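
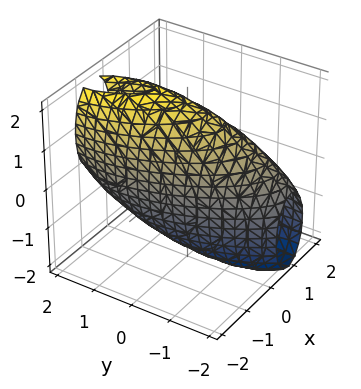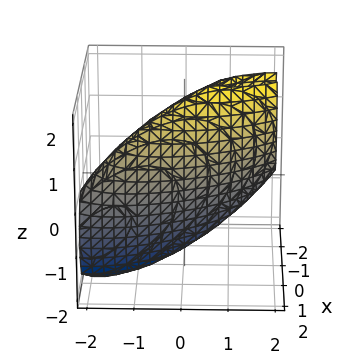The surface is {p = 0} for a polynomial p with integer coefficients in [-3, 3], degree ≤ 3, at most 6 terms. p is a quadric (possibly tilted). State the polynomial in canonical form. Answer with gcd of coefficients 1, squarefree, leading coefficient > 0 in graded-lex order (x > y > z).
deg p = 2. A generic line meets the surface in up to 2 points.
From the visible intercepts: among the integer gridlines, it crosses the x-axis at x ∈ {-1, 1}.
Together with the visible shape, these determine p as stated.

3*x^2 + 2*x*y + y^2 - y*z + z^2 - 3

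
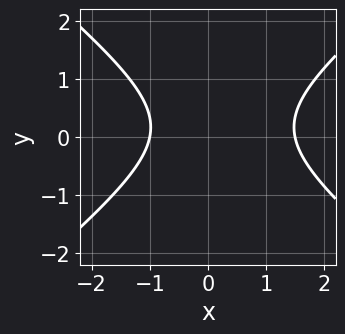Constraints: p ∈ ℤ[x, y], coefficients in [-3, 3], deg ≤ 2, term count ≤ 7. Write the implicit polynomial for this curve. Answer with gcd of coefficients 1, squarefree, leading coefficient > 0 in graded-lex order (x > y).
Degree: a generic line meets the curve in up to 2 points, so deg p = 2.
From the axis intercepts and sections: no y-intercept at any integer in the box; it meets the x-axis at x = -1 (among the integer gridlines).
Fitting integer coefficients to these (and the overall shape) gives p.

2*x^2 - 3*y^2 - x + y - 3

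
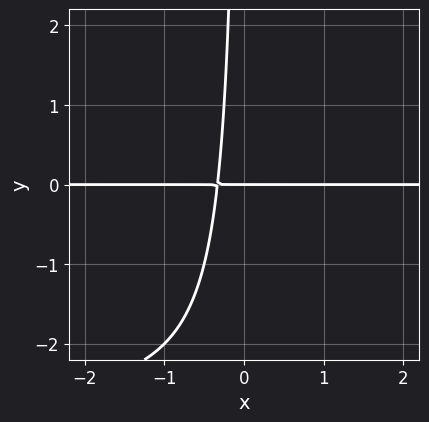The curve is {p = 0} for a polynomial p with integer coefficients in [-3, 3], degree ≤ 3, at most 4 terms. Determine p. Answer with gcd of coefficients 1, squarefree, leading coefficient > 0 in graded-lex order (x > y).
(a) The degree is 3 — the shape is more complex than any degree-2 curve.
(b) From the axis intercepts and sections: one y-axis crossing is at y = 0; every point of the x-axis in the box is on the curve.
(c) Matching integer coefficients to the picture gives p.

x*y^2 + 3*x*y + y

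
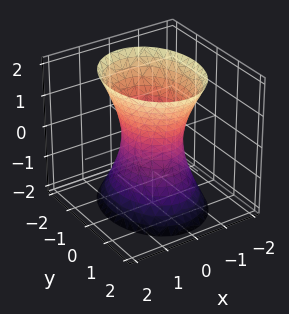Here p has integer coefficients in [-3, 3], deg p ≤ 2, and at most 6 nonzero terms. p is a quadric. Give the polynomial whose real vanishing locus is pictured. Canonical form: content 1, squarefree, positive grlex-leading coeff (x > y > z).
Degree: one connected sheet with a waist; a quadric, so deg p = 2.
Symmetries: mirror symmetry z ↦ −z ⇒ only even powers of z; it's symmetric under x → −x, forcing even powers of x; it's symmetric under y → −y, forcing even powers of y.
Observable constraints: no z-intercept at any integer in the box; the y-axis gridline crossings are at y ∈ {-1, 1}.
These observations pin down the coefficients.

3*x^2 + 2*y^2 - z^2 - 2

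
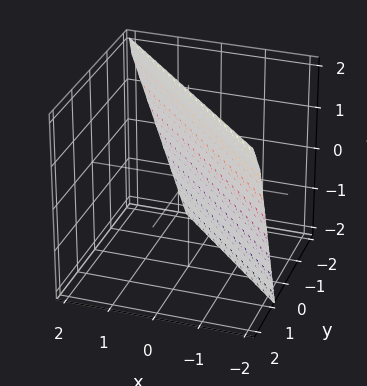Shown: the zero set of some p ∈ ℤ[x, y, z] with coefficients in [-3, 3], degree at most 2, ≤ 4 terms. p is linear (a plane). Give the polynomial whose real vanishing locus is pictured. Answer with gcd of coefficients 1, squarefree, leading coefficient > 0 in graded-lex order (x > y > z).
3*x + 3*y - z + 2

(a) The degree is 1 — the surface is flat (a plane).
(b) From the visible intercepts: it crosses the z-axis at the gridline z = 2.
(c) The integer polynomial consistent with all of this is the stated p.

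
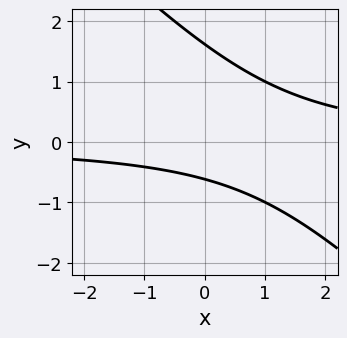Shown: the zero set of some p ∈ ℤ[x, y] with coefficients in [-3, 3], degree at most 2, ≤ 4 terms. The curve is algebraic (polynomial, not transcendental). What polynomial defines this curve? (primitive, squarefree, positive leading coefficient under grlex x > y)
(a) The degree is 2 — a generic line meets the curve in up to 2 points.
(b) From the axis intercepts and sections: it misses every integer gridline on the x-axis.
(c) The integer polynomial consistent with all of this is the stated p.

x*y + y^2 - y - 1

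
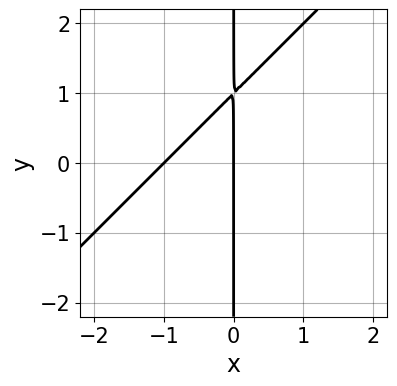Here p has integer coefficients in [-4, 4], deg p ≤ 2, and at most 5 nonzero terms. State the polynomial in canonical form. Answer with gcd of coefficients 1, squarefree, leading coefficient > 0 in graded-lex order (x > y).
(a) The degree is 2 — a generic line meets the curve in up to 2 points.
(b) From the visible intercepts: every point of the y-axis in the box is on the curve; the x-axis gridline crossings are at x ∈ {-1, 0}.
(c) Assembling these constraints gives the stated polynomial.

x^2 - x*y + x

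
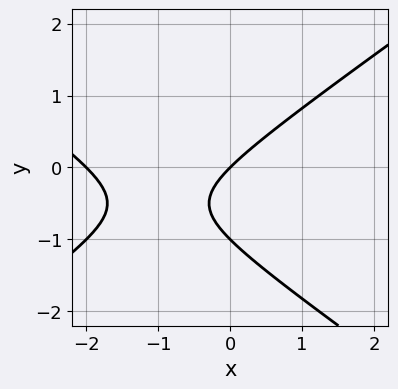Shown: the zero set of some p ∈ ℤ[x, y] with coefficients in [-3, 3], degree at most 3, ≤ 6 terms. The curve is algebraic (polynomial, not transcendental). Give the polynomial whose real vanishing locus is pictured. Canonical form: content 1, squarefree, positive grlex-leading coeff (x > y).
First, deg p = 2.
Then, checking where it meets the axes: among the integer gridlines, it crosses the y-axis at y ∈ {-1, 0}; the x-axis gridline crossings are at x ∈ {-2, 0}.
Finally, assembling these constraints gives the stated polynomial.

x^2 - 2*y^2 + 2*x - 2*y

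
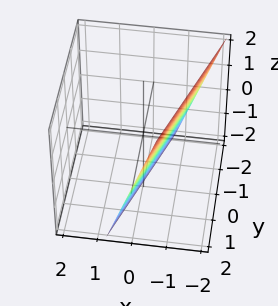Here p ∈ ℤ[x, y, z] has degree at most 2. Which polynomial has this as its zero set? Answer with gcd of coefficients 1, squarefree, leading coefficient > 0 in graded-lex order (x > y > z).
3*x - y + z + 2

First, deg p = 1.
Then, observable constraints: it crosses the z-axis at the gridline z = -2; it meets the y-axis at y = 2 (among the integer gridlines).
Finally, solving for integer coefficients yields p as stated.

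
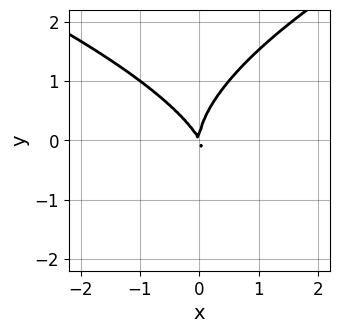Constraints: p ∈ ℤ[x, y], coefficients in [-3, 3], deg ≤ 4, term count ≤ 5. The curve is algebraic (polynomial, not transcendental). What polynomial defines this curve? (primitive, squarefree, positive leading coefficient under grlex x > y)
The degree is 3 — the shape is more complex than any degree-2 curve.
Against the integer gridlines: one x-axis crossing is at x = 0; one y-axis crossing is at y = 0.
Solving for integer coefficients yields p as stated.

y^3 - 2*x^2 - x*y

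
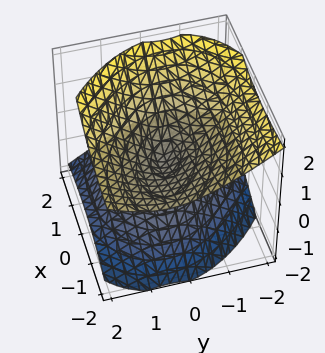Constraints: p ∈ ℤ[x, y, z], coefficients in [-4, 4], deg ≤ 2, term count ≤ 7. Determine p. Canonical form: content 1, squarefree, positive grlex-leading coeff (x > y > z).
First, there are 2 components. Treating them together as one polynomial.
Then, deg p = 2. No degree-1 surface has this shape.
Then, against the integer gridlines: it crosses the z-axis at the gridline z = 0; it crosses the x-axis at the gridline x = 0; it meets the y-axis at y = 0 (among the integer gridlines).
Finally, putting this together gives p.

x^2 + x*y + 2*x*z + 2*y^2 - 3*z^2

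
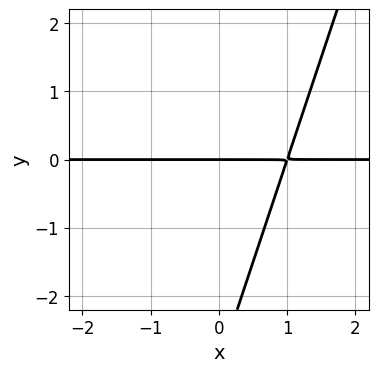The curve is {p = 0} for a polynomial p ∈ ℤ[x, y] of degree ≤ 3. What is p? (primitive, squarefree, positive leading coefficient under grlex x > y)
3*x*y - y^2 - 3*y

(a) deg p = 2.
(b) Observable constraints: it crosses the y-axis at the gridline y = 0; the visible x-axis segment lies entirely on the curve.
(c) Together with the visible shape, these determine p as stated.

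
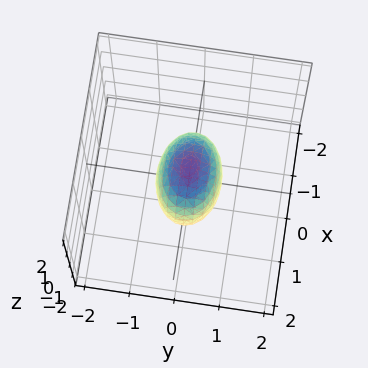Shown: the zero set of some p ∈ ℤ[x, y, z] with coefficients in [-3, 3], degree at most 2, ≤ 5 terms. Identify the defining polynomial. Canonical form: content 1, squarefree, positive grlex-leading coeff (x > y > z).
x^2 + 2*y^2 + z^2 - 1

(a) Degree: a closed, bounded, convex surface; a quadric, so deg p = 2.
(b) Symmetries: the z ↦ −z reflection is a symmetry, so z appears only in even powers; the x ↦ −x reflection is a symmetry, so x appears only in even powers; mirror symmetry y ↦ −y ⇒ only even powers of y.
(c) Reading off the gridlines: among the integer gridlines, it crosses the x-axis at x ∈ {-1, 1}; the z-axis gridline crossings are at z ∈ {-1, 1}.
(d) Matching integer coefficients to the picture gives p.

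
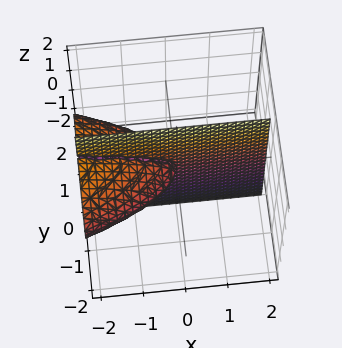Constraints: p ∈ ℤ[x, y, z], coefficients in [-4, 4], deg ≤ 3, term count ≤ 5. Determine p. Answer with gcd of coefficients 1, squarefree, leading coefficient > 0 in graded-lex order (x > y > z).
y^3 + 2*y*z^2 + x*y

First, I count 2 distinct pieces. Treating them together as one polynomial.
Next, degree: no degree-2 surface has this shape, so deg p = 3.
Then, from the visible intercepts: every point of the z-axis in the box is on the surface; every point of the x-axis in the box is on the surface.
Finally, matching integer coefficients to the picture gives p.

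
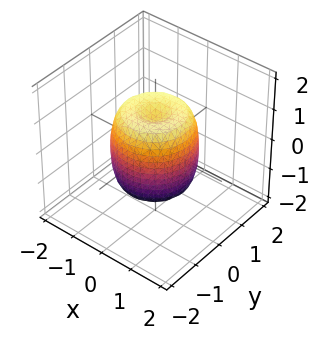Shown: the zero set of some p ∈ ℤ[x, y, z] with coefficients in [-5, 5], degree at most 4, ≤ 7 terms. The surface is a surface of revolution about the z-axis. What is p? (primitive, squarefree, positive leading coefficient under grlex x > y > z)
2*x^4 + 4*x^2*y^2 + 2*y^4 - 2*x^2 - 2*y^2 + z^2 - 1

1. deg p = 4.
2. Symmetry: the z-axis is an axis of rotation, so x and y enter only as x² + y².
3. Against the integer gridlines: a circular section at z = -1 has radius exactly 1; among the integer gridlines, it crosses the z-axis at z ∈ {-1, 1}.
4. Fitting integer coefficients to these (and the overall shape) gives p.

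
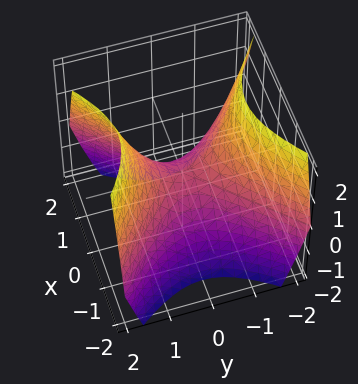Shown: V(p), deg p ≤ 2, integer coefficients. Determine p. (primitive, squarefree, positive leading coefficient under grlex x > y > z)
x^2 - y^2 + z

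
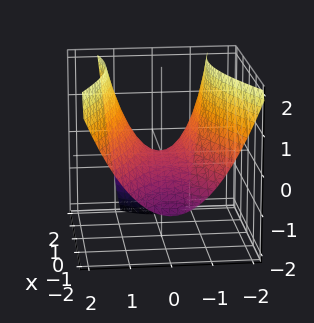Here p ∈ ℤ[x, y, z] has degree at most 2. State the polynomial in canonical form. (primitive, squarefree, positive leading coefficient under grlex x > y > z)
(a) The degree is 2 — no degree-1 surface has this shape.
(b) Reading off the gridlines: it crosses the y-axis at the gridline y = 0; it meets the z-axis at z = 0 (among the integer gridlines).
(c) Putting this together gives p.

x^2 - x*z - 3*y^2 + 3*z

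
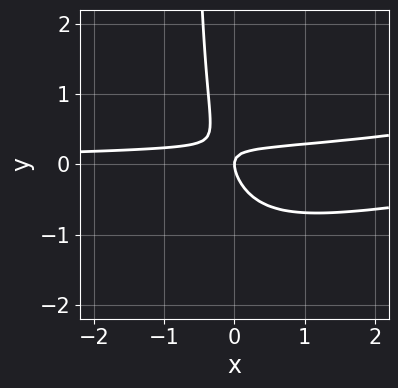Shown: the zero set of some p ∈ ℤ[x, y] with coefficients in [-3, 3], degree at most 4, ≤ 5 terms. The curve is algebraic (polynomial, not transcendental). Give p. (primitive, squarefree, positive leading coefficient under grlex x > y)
x^2*y - 3*x*y^2 - 3*x*y - 2*y^2 + x

(a) The degree is 3 — a generic line meets the curve in up to 3 points.
(b) Observable constraints: it meets the x-axis at x = 0 (among the integer gridlines); one y-axis crossing is at y = 0.
(c) Putting this together gives p.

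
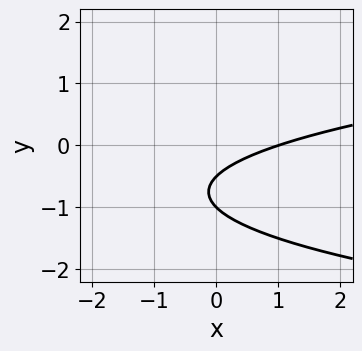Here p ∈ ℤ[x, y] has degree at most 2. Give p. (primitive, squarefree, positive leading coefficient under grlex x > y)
2*y^2 - x + 3*y + 1

(a) deg p = 2. No degree-1 curve has this shape.
(b) From the visible intercepts: it crosses the x-axis at the gridline x = 1; it meets the y-axis at y = -1 (among the integer gridlines).
(c) The integer polynomial consistent with all of this is the stated p.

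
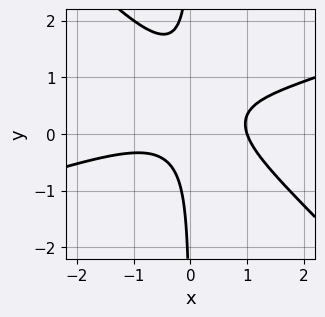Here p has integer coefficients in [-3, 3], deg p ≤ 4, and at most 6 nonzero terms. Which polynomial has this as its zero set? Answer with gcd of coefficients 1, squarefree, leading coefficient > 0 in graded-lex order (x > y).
x^3 - 2*x^2*y - 3*x*y^2 + 3*x*y - 1

(a) Degree: no degree-2 curve has this shape, so deg p = 3.
(b) Checking where it meets the axes: the curve avoids every integer y-axis point in the box; one x-axis crossing is at x = 1.
(c) Fitting integer coefficients to these (and the overall shape) gives p.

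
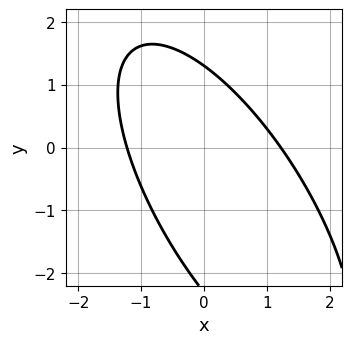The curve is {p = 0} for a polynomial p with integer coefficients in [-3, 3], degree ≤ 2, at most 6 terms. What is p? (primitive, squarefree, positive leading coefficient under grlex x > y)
2*x^2 + 2*x*y + y^2 + y - 3

1. Degree: a generic line meets the curve in up to 2 points, so deg p = 2.
2. Matching integer coefficients to the picture gives p.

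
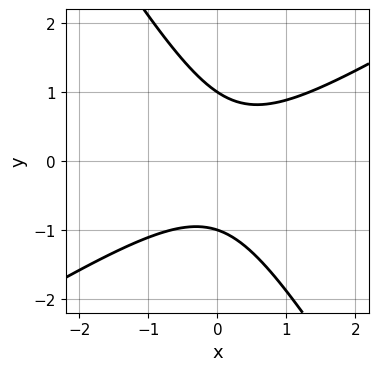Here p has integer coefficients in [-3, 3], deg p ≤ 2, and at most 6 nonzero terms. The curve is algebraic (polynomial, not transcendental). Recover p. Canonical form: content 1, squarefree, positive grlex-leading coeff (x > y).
3*x^2 - 3*x*y - 3*y^2 - x + 3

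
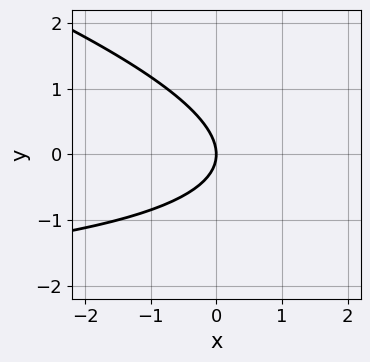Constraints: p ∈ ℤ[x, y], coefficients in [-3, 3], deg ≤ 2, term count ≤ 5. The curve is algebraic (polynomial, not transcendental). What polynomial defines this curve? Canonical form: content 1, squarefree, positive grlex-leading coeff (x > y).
Degree: a generic line meets the curve in up to 2 points, so deg p = 2.
From the visible intercepts: one y-axis crossing is at y = 0; it crosses the x-axis at the gridline x = 0.
These observations pin down the coefficients.

x*y + 3*y^2 + 3*x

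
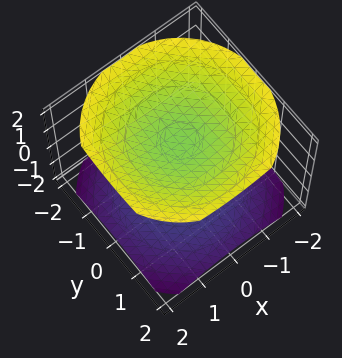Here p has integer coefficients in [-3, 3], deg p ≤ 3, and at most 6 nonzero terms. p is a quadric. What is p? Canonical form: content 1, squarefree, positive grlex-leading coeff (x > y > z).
First, I count 2 distinct pieces. Treating them together as one polynomial.
Then, deg p = 2. Two separate bowl-shaped sheets opening away from each other; a quadric.
Next, symmetries: the surface is invariant under rotation about z: p = q(x² + y², z); it's symmetric under z → −z, forcing even powers of z.
Next, checking where it meets the axes: the surface avoids every integer x-axis point in the box; no y-intercept at any integer in the box.
Finally, solving for integer coefficients yields p as stated.

x^2 + y^2 - 2*z^2 + 3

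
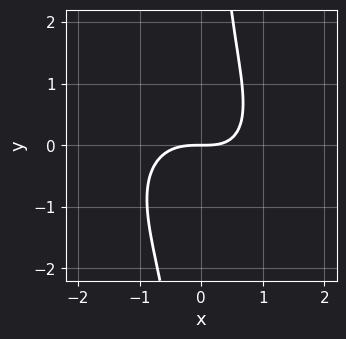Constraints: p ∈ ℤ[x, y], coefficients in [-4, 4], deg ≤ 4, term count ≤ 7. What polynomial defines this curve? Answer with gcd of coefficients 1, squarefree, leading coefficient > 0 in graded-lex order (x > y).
2*x^3 + x^2*y + 2*x*y^2 + x*y - 3*y

1. deg p = 3.
2. Against the integer gridlines: one y-axis crossing is at y = 0; it meets the x-axis at x = 0 (among the integer gridlines).
3. These observations pin down the coefficients.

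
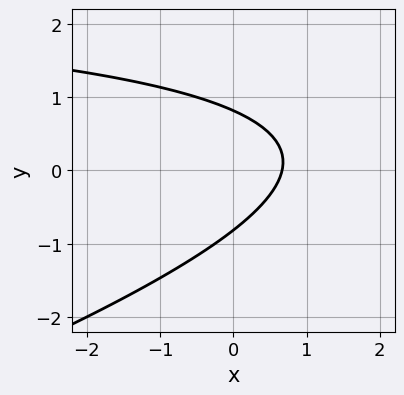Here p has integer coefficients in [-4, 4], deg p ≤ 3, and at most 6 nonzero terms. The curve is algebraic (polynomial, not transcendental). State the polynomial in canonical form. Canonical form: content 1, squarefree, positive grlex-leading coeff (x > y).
First, deg p = 2. A generic line meets the curve in up to 2 points.
Finally, putting this together gives p.

x*y - 3*y^2 - 3*x + 2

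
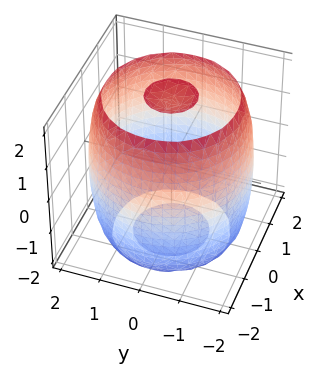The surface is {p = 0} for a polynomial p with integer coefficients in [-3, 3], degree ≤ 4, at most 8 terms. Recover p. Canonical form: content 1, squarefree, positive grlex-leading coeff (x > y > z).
(a) The picture has 3 separate pieces. Treating them together as one polynomial.
(b) Degree: the shape is more complex than any degree-3 surface, so deg p = 4.
(c) Symmetries: the surface is invariant under rotation about z: p = q(x² + y², z).
(d) From the visible intercepts: a circular section at z = 0 has radius between 1 and 2.
(e) Assembling these constraints gives the stated polynomial.

x^4 + 2*x^2*y^2 + y^4 - 3*x^2 - 3*y^2 + z^2 - 3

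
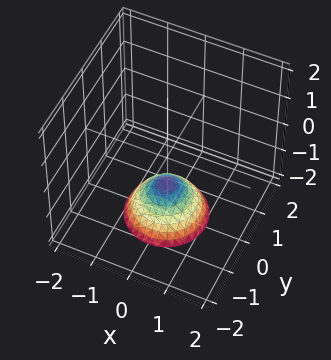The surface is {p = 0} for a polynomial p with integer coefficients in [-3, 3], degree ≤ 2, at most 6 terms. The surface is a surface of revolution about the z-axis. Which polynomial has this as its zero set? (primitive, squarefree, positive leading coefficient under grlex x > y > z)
x^2 + y^2 + z + 1

(a) deg p = 2. No degree-1 surface has this shape.
(b) Symmetries: rotational symmetry about the z-axis ⇒ p depends on x, y only through x² + y².
(c) Checking where it meets the axes: a circular section at z = -2 has radius exactly 1; it meets the z-axis at z = -1 (among the integer gridlines); it misses every integer gridline on the x-axis; the surface avoids every integer y-axis point in the box.
(d) Fitting integer coefficients to these (and the overall shape) gives p.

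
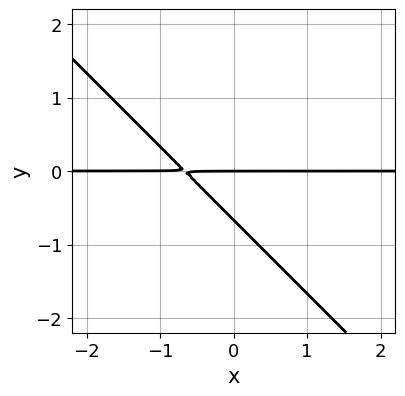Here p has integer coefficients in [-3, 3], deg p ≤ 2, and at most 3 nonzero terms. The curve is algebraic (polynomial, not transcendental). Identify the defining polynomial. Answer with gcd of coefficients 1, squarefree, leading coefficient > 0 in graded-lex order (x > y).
3*x*y + 3*y^2 + 2*y

First, deg p = 2. No degree-1 curve has this shape.
Then, against the integer gridlines: the visible x-axis segment lies entirely on the curve; it meets the y-axis at y = 0 (among the integer gridlines).
Finally, matching integer coefficients to the picture gives p.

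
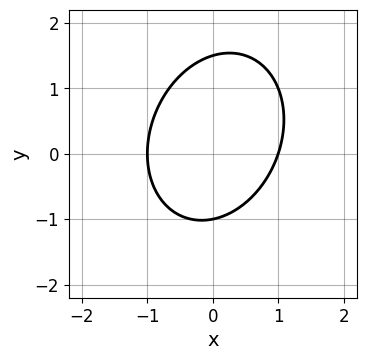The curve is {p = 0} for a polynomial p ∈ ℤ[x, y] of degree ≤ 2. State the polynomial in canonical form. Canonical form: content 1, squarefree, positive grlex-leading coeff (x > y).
3*x^2 - x*y + 2*y^2 - y - 3

(a) deg p = 2. A generic line meets the curve in up to 2 points.
(b) Reading off the gridlines: among the integer gridlines, it crosses the x-axis at x ∈ {-1, 1}; it meets the y-axis at y = -1 (among the integer gridlines).
(c) Solving for integer coefficients yields p as stated.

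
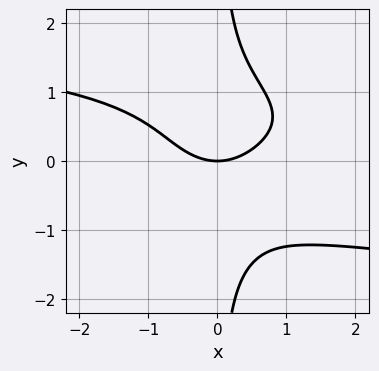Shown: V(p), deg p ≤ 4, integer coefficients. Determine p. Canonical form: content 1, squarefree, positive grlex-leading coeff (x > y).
3*x*y^3 + 2*x^2 - 3*y

(a) deg p = 4. No degree-3 curve has this shape.
(b) Against the integer gridlines: it crosses the x-axis at the gridline x = 0; it crosses the y-axis at the gridline y = 0.
(c) Assembling these constraints gives the stated polynomial.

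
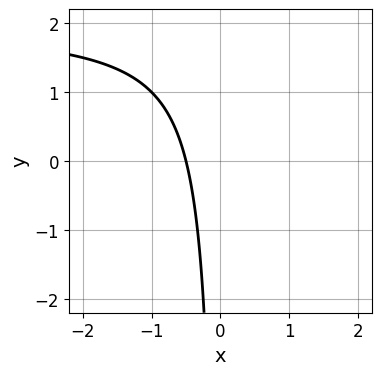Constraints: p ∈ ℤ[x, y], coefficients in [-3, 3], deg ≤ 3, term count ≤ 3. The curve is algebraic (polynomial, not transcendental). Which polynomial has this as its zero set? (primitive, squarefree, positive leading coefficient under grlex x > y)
x*y - 2*x - 1

deg p = 2. A generic line meets the curve in up to 2 points.
From the axis intercepts and sections: no y-intercept at any integer in the box.
These observations pin down the coefficients.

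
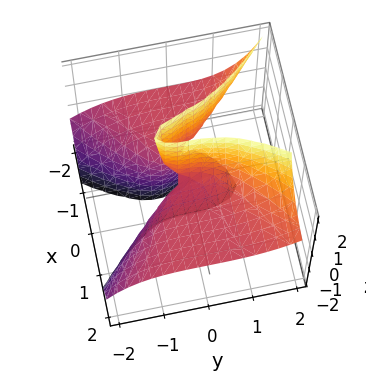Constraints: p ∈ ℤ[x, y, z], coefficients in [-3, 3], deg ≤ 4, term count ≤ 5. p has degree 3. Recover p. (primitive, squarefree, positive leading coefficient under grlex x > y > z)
(a) Degree: the shape is more complex than any degree-2 surface, so deg p = 3.
(b) Checking where it meets the axes: it meets the y-axis at y = 0 (among the integer gridlines); every point of the x-axis in the box is on the surface; the visible z-axis segment lies entirely on the surface.
(c) Solving for integer coefficients yields p as stated.

3*x^2*z + x*y*z - y^3 + 2*x*z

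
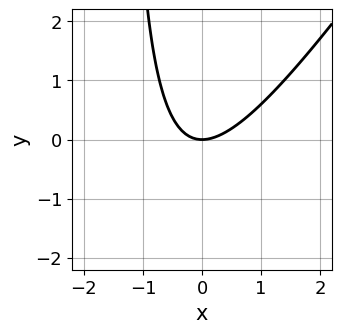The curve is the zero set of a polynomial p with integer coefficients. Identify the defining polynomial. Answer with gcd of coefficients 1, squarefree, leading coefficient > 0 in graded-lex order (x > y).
Degree: the shape is more complex than any degree-1 curve, so deg p = 2.
From the visible intercepts: it meets the y-axis at y = 0 (among the integer gridlines); it meets the x-axis at x = 0 (among the integer gridlines).
Together with the visible shape, these determine p as stated.

3*x^2 - 2*x*y - 3*y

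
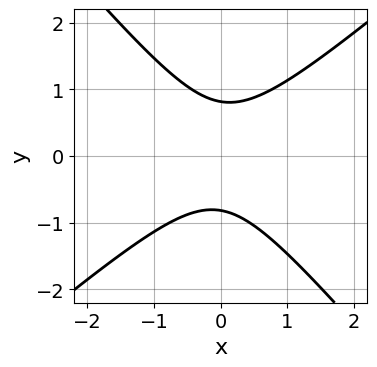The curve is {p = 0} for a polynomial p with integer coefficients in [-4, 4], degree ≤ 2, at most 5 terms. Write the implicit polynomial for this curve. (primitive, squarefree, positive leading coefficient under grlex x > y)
3*x^2 - x*y - 3*y^2 + 2

First, degree: the shape is more complex than any degree-1 curve, so deg p = 2.
Next, observable constraints: no x-intercept at any integer in the box.
Finally, fitting integer coefficients to these (and the overall shape) gives p.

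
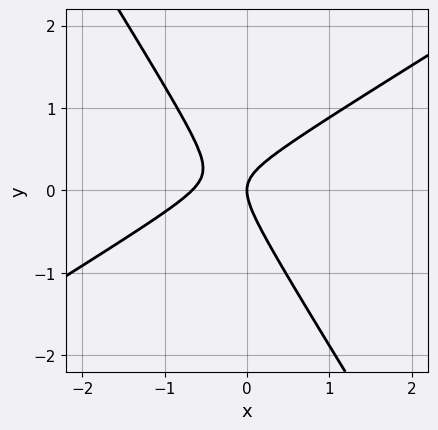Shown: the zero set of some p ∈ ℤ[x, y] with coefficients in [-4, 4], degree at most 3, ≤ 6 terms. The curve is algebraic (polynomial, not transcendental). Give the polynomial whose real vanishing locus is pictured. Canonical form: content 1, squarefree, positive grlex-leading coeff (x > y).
First, deg p = 2. The shape is more complex than any degree-1 curve.
Then, against the integer gridlines: it crosses the y-axis at the gridline y = 0; one x-axis crossing is at x = 0.
Finally, solving for integer coefficients yields p as stated.

3*x^2 - 3*x*y - 3*y^2 + 2*x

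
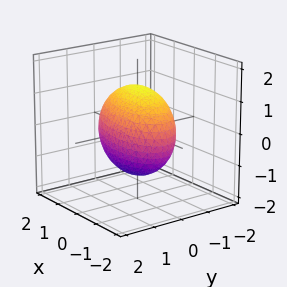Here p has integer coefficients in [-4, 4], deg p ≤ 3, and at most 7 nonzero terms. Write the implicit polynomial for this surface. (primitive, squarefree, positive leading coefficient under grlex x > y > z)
First, deg p = 2. The shape is more complex than any degree-1 surface.
Next, reading off the gridlines: among the integer gridlines, it crosses the y-axis at y ∈ {-1, 1}.
Finally, assembling these constraints gives the stated polynomial.

x^2 + x*y + 3*y^2 + y*z + 2*z^2 - 3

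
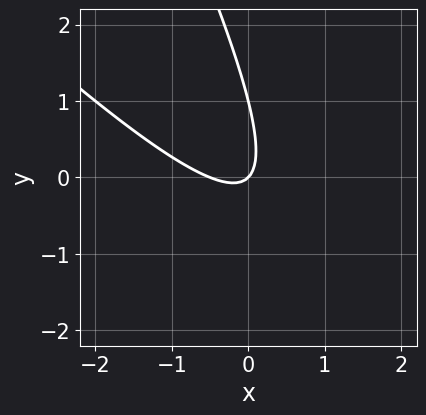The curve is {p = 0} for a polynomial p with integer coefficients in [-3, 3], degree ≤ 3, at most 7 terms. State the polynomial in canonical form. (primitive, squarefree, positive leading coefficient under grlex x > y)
2*x^2 + 3*x*y + y^2 + x - y

deg p = 2. No degree-1 curve has this shape.
Checking where it meets the axes: the y-axis gridline crossings are at y ∈ {0, 1}; it meets the x-axis at x = 0 (among the integer gridlines).
Solving for integer coefficients yields p as stated.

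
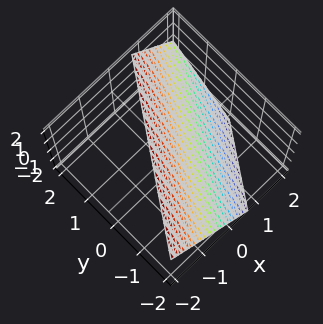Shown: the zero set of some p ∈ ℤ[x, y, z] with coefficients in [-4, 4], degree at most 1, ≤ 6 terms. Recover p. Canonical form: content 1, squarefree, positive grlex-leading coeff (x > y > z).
(a) Degree: the surface is flat (a plane), so deg p = 1.
(b) Observable constraints: it meets the y-axis at y = -1 (among the integer gridlines); it meets the z-axis at z = 1 (among the integer gridlines).
(c) Matching integer coefficients to the picture gives p.

3*x - 2*y + 2*z - 2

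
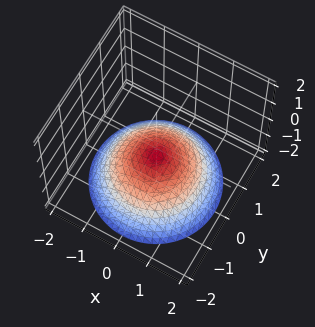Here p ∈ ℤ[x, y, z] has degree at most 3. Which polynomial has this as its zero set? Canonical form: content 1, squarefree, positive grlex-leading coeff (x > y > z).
deg p = 2. A generic line meets the surface in up to 2 points.
Symmetries: the z-axis is an axis of rotation, so x and y enter only as x² + y².
Reading off the gridlines: no y-intercept at any integer in the box; a circular section at z = -1 has radius exactly 1; the surface avoids every integer x-axis point in the box.
Solving for integer coefficients yields p as stated.

x^2 + y^2 + 2*z + 1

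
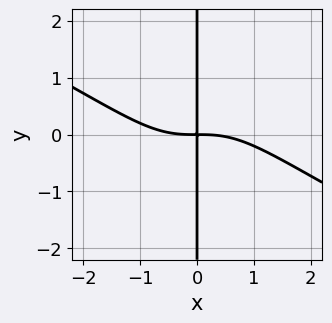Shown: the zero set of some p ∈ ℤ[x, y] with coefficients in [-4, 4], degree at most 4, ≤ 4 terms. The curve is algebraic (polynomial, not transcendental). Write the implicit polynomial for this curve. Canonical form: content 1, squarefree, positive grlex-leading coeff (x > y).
First, degree: the shape is more complex than any degree-3 curve, so deg p = 4.
Then, observable constraints: the visible y-axis segment lies entirely on the curve.
Finally, assembling these constraints gives the stated polynomial.

x^4 + 2*x^3*y + 3*x*y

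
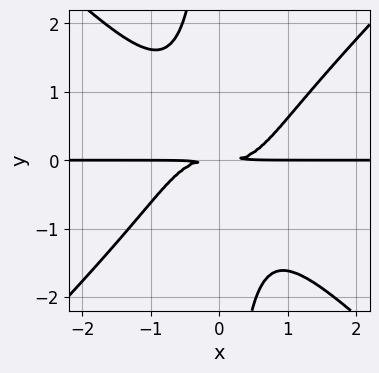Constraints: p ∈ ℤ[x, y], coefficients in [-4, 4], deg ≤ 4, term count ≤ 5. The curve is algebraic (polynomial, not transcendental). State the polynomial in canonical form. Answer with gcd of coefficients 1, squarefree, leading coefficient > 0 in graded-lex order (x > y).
x^3*y - x*y^3 - y^2

(a) The degree is 4 — the shape is more complex than any degree-3 curve.
(b) From the visible intercepts: the visible x-axis segment lies entirely on the curve.
(c) Together with the visible shape, these determine p as stated.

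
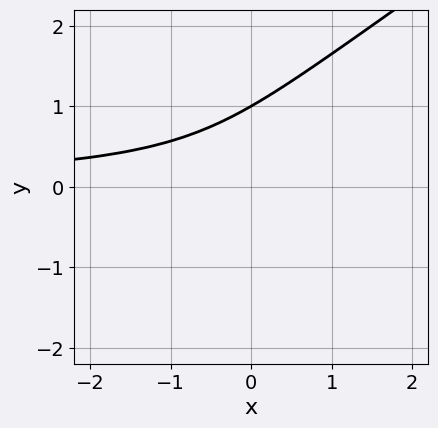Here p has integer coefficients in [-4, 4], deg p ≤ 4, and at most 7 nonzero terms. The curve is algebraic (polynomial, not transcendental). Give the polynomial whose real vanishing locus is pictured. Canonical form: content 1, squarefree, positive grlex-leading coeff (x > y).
2*x*y^2 - 3*y^3 + 2*x*y + y^2 + 2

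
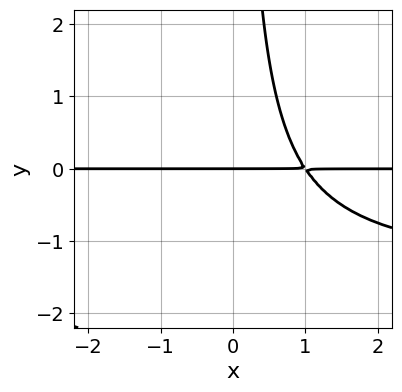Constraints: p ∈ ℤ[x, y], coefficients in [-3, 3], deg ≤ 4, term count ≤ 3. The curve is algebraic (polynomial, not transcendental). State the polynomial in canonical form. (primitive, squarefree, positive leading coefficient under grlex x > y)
2*x*y^2 + 3*x*y - 3*y

1. The degree is 3 — a generic line meets the curve in up to 3 points.
2. From the visible intercepts: the visible x-axis segment lies entirely on the curve; it crosses the y-axis at the gridline y = 0.
3. The integer polynomial consistent with all of this is the stated p.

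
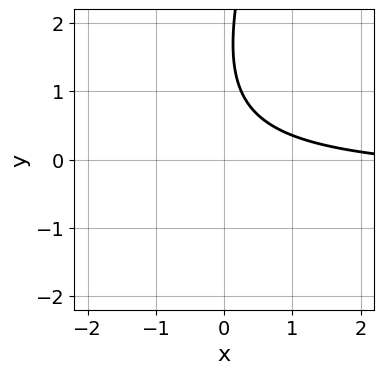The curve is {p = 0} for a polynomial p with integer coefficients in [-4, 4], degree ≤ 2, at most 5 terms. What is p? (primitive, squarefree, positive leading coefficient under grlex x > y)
3*x*y - y^2 + x + 3*y - 3

1. The degree is 2 — a generic line meets the curve in up to 2 points.
2. Reading off the gridlines: no x-intercept at any integer in the box; no y-intercept at any integer in the box.
3. These observations pin down the coefficients.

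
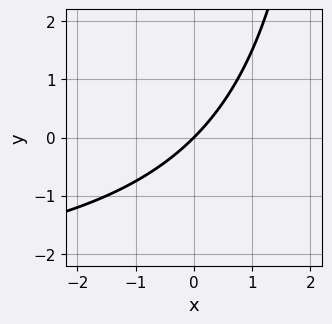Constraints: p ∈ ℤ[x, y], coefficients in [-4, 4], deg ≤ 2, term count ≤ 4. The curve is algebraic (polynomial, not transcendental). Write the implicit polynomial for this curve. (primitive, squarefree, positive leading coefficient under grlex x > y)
x*y + 3*x - 3*y

1. The degree is 2 — a generic line meets the curve in up to 2 points.
2. Checking where it meets the axes: it crosses the x-axis at the gridline x = 0; it crosses the y-axis at the gridline y = 0.
3. Assembling these constraints gives the stated polynomial.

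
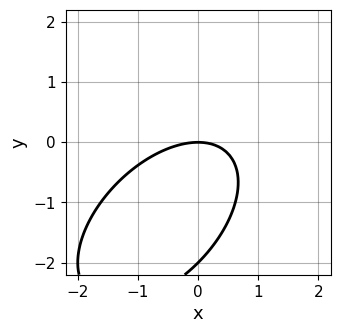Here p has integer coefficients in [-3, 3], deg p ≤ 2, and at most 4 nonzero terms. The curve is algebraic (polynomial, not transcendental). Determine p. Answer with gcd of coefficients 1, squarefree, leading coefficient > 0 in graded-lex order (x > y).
x^2 - x*y + y^2 + 2*y

Degree: the shape is more complex than any degree-1 curve, so deg p = 2.
From the visible intercepts: it meets the x-axis at x = 0 (among the integer gridlines); among the integer gridlines, it crosses the y-axis at y ∈ {-2, 0}.
These observations pin down the coefficients.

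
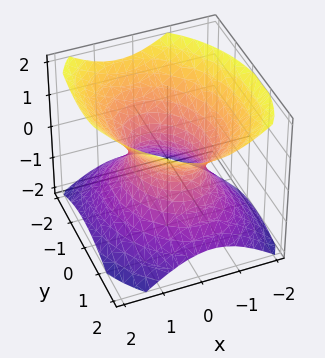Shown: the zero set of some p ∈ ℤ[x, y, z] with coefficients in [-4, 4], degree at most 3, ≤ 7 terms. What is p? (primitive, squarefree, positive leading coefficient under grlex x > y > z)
First, degree: a generic line meets the surface in up to 2 points, so deg p = 2.
Next, observable constraints: the y-axis gridline crossings are at y ∈ {-1, 1}; it misses every integer gridline on the z-axis.
Finally, fitting integer coefficients to these (and the overall shape) gives p.

3*x^2 + x*y + 2*y^2 - 3*z^2 - 2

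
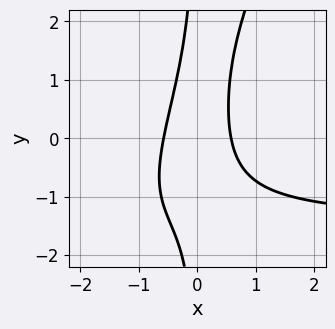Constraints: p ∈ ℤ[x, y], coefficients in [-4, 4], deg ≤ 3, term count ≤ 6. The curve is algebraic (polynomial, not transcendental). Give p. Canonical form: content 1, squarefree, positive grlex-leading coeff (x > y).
2*x^2*y - x*y^2 + 3*x^2 - 1

(a) deg p = 3.
(b) Against the integer gridlines: the curve avoids every integer y-axis point in the box.
(c) Fitting integer coefficients to these (and the overall shape) gives p.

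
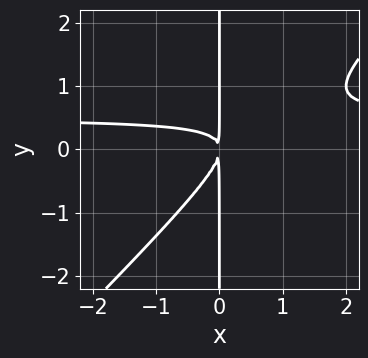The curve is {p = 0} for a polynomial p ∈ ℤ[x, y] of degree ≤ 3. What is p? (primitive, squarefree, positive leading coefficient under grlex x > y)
2*x^2*y - 2*x*y^2 - x^2

(a) deg p = 3.
(b) From the visible intercepts: every point of the y-axis in the box is on the curve.
(c) Assembling these constraints gives the stated polynomial.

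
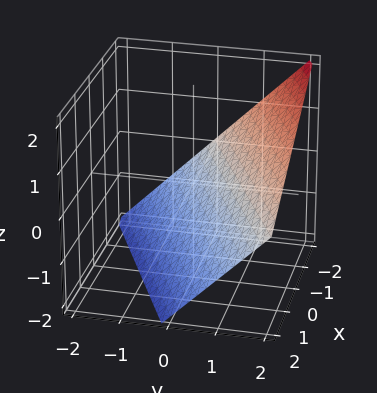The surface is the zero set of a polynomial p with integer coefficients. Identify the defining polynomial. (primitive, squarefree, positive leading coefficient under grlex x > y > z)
The degree is 1 — every cross-section is a straight line — this is a plane.
Observable constraints: it crosses the z-axis at the gridline z = -1; it crosses the y-axis at the gridline y = 1.
Assembling these constraints gives the stated polynomial. Check: (-2, 0, 0) on the x-axis lies on the surface, and p(-2, 0, 0) = 0. ✓

x - 2*y + 2*z + 2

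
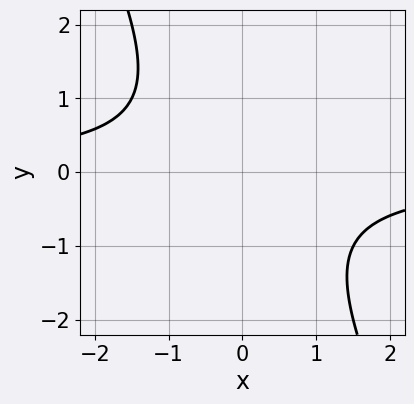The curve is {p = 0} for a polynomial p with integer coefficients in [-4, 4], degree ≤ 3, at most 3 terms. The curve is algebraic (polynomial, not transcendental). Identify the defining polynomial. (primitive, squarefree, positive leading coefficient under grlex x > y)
(a) deg p = 2. The shape is more complex than any degree-1 curve.
(b) Reading off the gridlines: no x-intercept at any integer in the box; the curve avoids every integer y-axis point in the box.
(c) Assembling these constraints gives the stated polynomial.

2*x*y + y^2 + 2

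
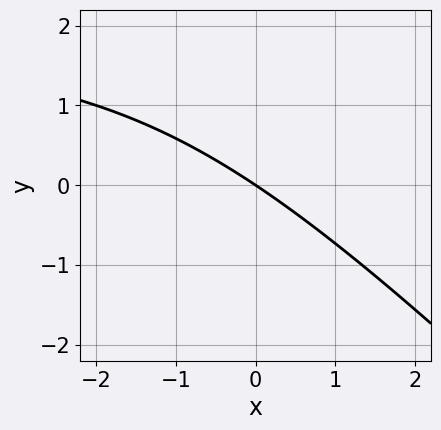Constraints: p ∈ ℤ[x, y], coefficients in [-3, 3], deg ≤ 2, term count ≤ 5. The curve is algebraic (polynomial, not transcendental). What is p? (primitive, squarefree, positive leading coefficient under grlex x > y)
Degree: no degree-1 curve has this shape, so deg p = 2.
Against the integer gridlines: one y-axis crossing is at y = 0; it meets the x-axis at x = 0 (among the integer gridlines).
Solving for integer coefficients yields p as stated.

x*y + y^2 - 2*x - 3*y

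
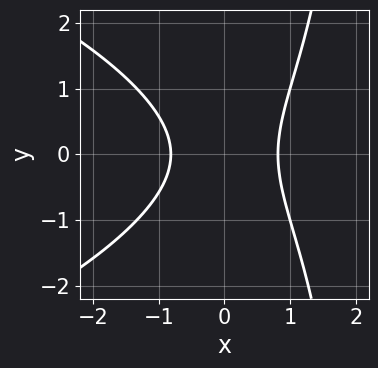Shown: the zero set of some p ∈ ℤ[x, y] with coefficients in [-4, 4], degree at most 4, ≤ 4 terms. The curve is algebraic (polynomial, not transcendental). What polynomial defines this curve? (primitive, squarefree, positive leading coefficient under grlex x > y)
x*y^2 + 3*x^2 - 2*y^2 - 2

The degree is 3 — the shape is more complex than any degree-2 curve.
Symmetries: it's symmetric under y → −y, forcing even powers of y.
From the axis intercepts and sections: no y-intercept at any integer in the box.
Fitting integer coefficients to these (and the overall shape) gives p.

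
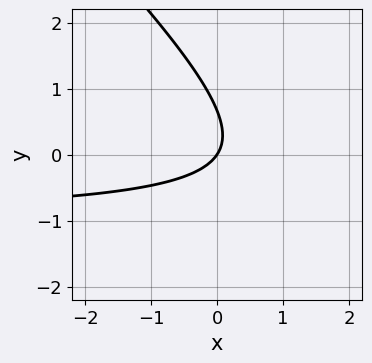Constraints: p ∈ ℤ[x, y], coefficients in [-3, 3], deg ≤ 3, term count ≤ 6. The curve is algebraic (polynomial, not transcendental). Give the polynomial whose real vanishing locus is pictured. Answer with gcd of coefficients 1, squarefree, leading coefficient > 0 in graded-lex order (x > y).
deg p = 2. A generic line meets the curve in up to 2 points.
Against the integer gridlines: one y-axis crossing is at y = 0; it meets the x-axis at x = 0 (among the integer gridlines).
Matching integer coefficients to the picture gives p.

3*x*y + 3*y^2 + 3*x - 2*y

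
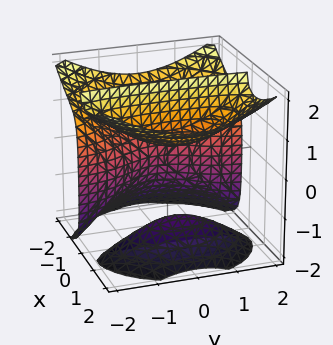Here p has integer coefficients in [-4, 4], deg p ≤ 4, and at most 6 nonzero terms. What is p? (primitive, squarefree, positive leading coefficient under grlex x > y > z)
(a) There are 3 components. They look like related sheets of one shape, so recover p as a whole.
(b) Degree: a generic line meets the surface in up to 3 points, so deg p = 3.
(c) Reading off the gridlines: no z-intercept at any integer in the box; no y-intercept at any integer in the box.
(d) Fitting integer coefficients to these (and the overall shape) gives p.

2*x^3 + 2*x*y^2 - 3*x*z^2 - 2*x*z + 1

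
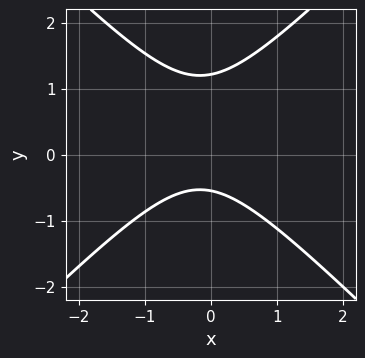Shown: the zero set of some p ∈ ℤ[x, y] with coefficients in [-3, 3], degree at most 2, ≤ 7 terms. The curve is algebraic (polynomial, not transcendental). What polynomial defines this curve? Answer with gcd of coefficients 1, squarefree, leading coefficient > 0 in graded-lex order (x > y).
3*x^2 - 3*y^2 + x + 2*y + 2

The degree is 2 — a generic line meets the curve in up to 2 points.
Observable constraints: the curve avoids every integer x-axis point in the box.
Putting this together gives p.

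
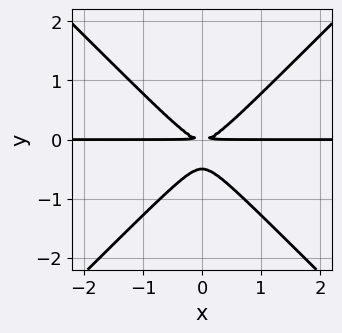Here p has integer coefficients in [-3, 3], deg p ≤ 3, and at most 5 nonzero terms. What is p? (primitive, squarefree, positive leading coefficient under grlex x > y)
2*x^2*y - 2*y^3 - y^2

First, degree: no degree-2 curve has this shape, so deg p = 3.
Then, symmetries: it's symmetric under x → −x, forcing even powers of x.
Next, from the visible intercepts: every point of the x-axis in the box is on the curve.
Finally, matching integer coefficients to the picture gives p.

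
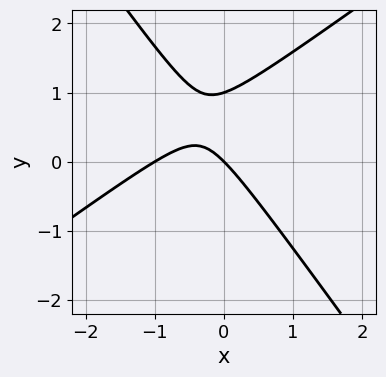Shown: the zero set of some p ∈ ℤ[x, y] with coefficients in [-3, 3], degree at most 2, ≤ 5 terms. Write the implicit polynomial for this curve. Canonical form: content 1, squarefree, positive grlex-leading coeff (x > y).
(a) deg p = 2. A generic line meets the curve in up to 2 points.
(b) Reading off the gridlines: among the integer gridlines, it crosses the y-axis at y ∈ {0, 1}; the x-axis gridline crossings are at x ∈ {-1, 0}.
(c) These observations pin down the coefficients.

3*x^2 - 2*x*y - 3*y^2 + 3*x + 3*y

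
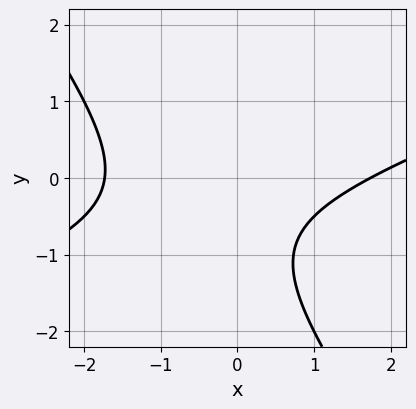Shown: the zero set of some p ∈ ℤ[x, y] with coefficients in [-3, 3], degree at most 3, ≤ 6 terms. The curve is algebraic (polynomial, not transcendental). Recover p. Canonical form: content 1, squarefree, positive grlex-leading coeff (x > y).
x^2 - 2*x*y - 2*y^2 - 3*y - 3

Degree: no degree-1 curve has this shape, so deg p = 2.
Checking where it meets the axes: the curve avoids every integer y-axis point in the box.
The integer polynomial consistent with all of this is the stated p.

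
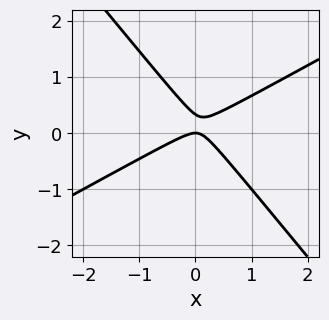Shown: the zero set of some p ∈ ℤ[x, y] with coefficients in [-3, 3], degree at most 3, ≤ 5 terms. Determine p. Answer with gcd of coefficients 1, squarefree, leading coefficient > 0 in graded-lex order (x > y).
2*x^2 - 2*x*y - 3*y^2 + y

(a) The degree is 2 — no degree-1 curve has this shape.
(b) Checking where it meets the axes: it crosses the x-axis at the gridline x = 0; one y-axis crossing is at y = 0.
(c) Assembling these constraints gives the stated polynomial.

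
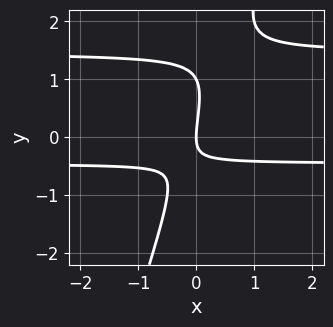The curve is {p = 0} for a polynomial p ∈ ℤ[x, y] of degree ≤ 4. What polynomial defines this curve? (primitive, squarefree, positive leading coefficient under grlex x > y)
3*x*y^2 - y^3 - 3*x*y + y^2 - 2*x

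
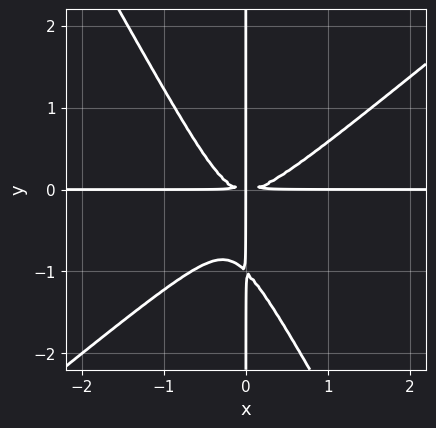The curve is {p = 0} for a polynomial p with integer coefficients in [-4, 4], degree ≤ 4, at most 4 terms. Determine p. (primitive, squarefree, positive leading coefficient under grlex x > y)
(a) deg p = 4.
(b) From the axis intercepts and sections: the visible x-axis segment lies entirely on the curve; every point of the y-axis in the box is on the curve.
(c) The integer polynomial consistent with all of this is the stated p.

3*x^3*y - 2*x^2*y^2 - 2*x*y^3 - 2*x*y^2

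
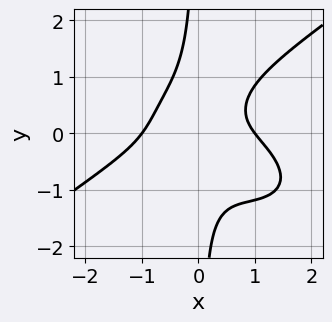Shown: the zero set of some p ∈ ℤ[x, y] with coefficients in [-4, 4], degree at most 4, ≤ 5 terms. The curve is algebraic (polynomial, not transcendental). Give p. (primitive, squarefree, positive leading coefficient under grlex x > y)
1. Degree: the shape is more complex than any degree-3 curve, so deg p = 4.
2. Against the integer gridlines: it misses every integer gridline on the y-axis; the x-axis gridline crossings are at x ∈ {-1, 1}.
3. Assembling these constraints gives the stated polynomial.

x^4 - 3*x*y^3 + 3*x^2*y - y^2 - 1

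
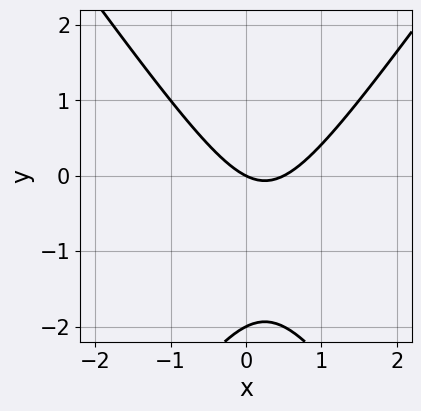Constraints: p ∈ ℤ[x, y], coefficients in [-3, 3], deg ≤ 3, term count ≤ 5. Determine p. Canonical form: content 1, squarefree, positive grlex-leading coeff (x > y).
2*x^2 - y^2 - x - 2*y

deg p = 2. The shape is more complex than any degree-1 curve.
Observable constraints: the y-axis gridline crossings are at y ∈ {-2, 0}; it meets the x-axis at x = 0 (among the integer gridlines).
The integer polynomial consistent with all of this is the stated p.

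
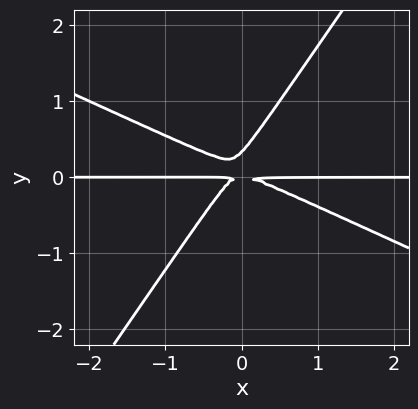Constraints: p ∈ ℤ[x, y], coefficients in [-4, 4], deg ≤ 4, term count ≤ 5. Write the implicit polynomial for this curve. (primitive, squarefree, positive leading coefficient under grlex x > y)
1. Degree: no degree-2 curve has this shape, so deg p = 3.
2. Checking where it meets the axes: every point of the x-axis in the box is on the curve.
3. The integer polynomial consistent with all of this is the stated p.

2*x^2*y + 3*x*y^2 - 3*y^3 + y^2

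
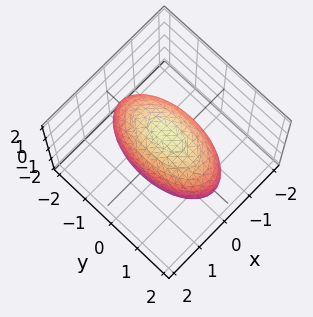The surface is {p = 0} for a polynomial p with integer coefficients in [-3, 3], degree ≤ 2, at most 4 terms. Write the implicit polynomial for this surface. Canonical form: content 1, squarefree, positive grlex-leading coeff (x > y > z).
Degree: bounded and convex; a quadric, so deg p = 2.
Symmetries: it's symmetric under y → −y, forcing even powers of y; it's symmetric under z → −z, forcing even powers of z; the x ↦ −x reflection is a symmetry, so x appears only in even powers.
Checking where it meets the axes: the x-axis gridline crossings are at x ∈ {-1, 1}.
The integer polynomial consistent with all of this is the stated p.

3*x^2 + y^2 + 2*z^2 - 3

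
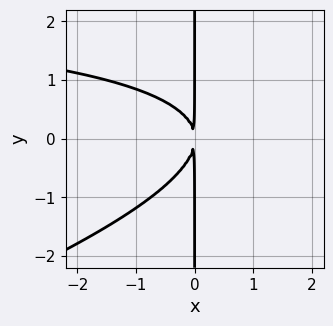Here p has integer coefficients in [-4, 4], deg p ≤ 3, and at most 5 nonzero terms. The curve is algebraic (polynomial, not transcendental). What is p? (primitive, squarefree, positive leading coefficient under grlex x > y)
x^2*y - 3*x*y^2 - 3*x^2

deg p = 3. No degree-2 curve has this shape.
Observable constraints: the visible y-axis segment lies entirely on the curve.
These observations pin down the coefficients.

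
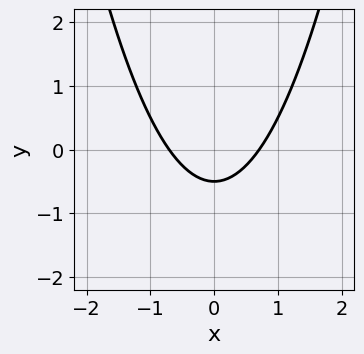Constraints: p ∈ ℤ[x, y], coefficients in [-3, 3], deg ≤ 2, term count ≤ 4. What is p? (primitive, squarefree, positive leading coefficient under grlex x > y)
2*x^2 - 2*y - 1

1. The degree is 2 — a generic line meets the curve in up to 2 points.
2. Symmetries: it's symmetric under x → −x, forcing even powers of x.
3. Together with the visible shape, these determine p as stated.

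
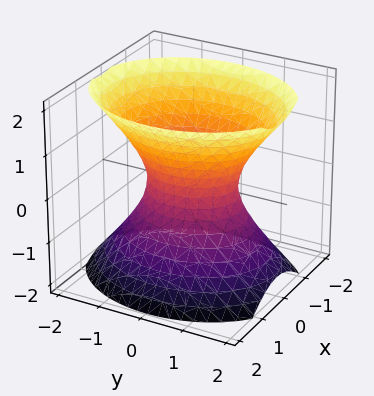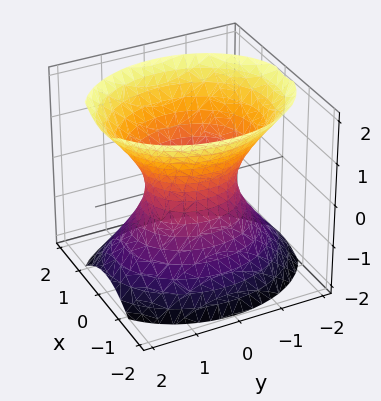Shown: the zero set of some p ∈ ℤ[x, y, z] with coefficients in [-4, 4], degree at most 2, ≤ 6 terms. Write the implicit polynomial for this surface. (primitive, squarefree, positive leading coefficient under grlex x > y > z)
1. deg p = 2. One connected sheet with a waist; a quadric.
2. Symmetries: the y ↦ −y reflection is a symmetry, so y appears only in even powers; the x ↦ −x reflection is a symmetry, so x appears only in even powers; the z ↦ −z reflection is a symmetry, so z appears only in even powers.
3. From the axis intercepts and sections: among the integer gridlines, it crosses the y-axis at y ∈ {-1, 1}; it misses every integer gridline on the z-axis.
4. Solving for integer coefficients yields p as stated.

3*x^2 + 2*y^2 - 2*z^2 - 2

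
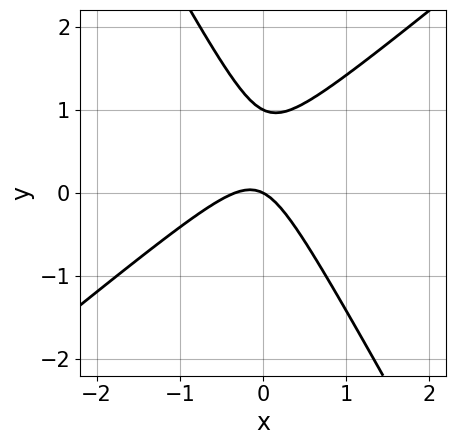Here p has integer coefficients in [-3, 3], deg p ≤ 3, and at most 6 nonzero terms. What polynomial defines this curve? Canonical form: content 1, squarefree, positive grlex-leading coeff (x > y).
(a) The degree is 2 — no degree-1 curve has this shape.
(b) Observable constraints: the y-axis gridline crossings are at y ∈ {0, 1}; it meets the x-axis at x = 0 (among the integer gridlines).
(c) Together with the visible shape, these determine p as stated.

3*x^2 - 2*x*y - 2*y^2 + x + 2*y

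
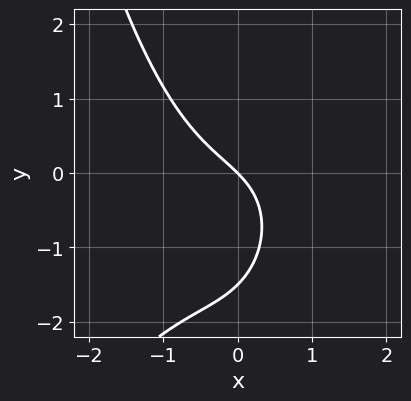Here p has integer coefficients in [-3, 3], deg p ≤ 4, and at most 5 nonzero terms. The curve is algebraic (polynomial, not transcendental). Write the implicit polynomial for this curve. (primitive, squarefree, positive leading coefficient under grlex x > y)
2*x^3 - x^2*y + 2*y^2 + 3*x + 3*y

(a) deg p = 3. No degree-2 curve has this shape.
(b) Against the integer gridlines: it meets the y-axis at y = 0 (among the integer gridlines); it meets the x-axis at x = 0 (among the integer gridlines).
(c) The integer polynomial consistent with all of this is the stated p.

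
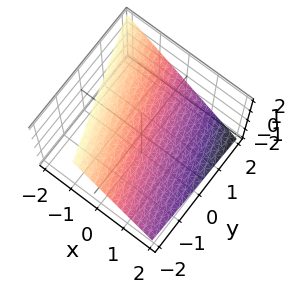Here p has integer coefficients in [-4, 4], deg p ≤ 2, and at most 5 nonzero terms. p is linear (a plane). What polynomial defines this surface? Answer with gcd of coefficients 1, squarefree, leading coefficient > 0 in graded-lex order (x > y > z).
(a) The degree is 1 — every cross-section is a straight line — this is a plane.
(b) Checking where it meets the axes: it crosses the y-axis at the gridline y = 2.
(c) Assembling these constraints gives the stated polynomial.

3*x + y + 3*z - 2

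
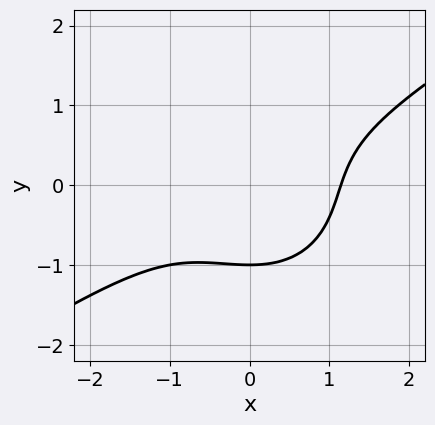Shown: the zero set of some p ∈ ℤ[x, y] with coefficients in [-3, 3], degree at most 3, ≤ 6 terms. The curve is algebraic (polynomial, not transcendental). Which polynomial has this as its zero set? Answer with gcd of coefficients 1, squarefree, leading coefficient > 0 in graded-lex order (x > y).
2*x^3 - 2*x^2*y - 3*y^3 - 3

The degree is 3 — a generic line meets the curve in up to 3 points.
From the visible intercepts: one y-axis crossing is at y = -1.
These observations pin down the coefficients.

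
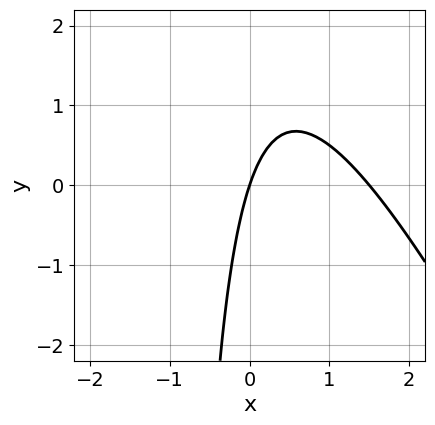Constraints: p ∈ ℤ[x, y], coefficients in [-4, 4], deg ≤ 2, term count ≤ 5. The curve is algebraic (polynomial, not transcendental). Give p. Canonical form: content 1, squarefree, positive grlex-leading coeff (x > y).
(a) The degree is 2 — no degree-1 curve has this shape.
(b) Checking where it meets the axes: it crosses the y-axis at the gridline y = 0; it meets the x-axis at x = 0 (among the integer gridlines).
(c) The integer polynomial consistent with all of this is the stated p.

2*x^2 + x*y - 3*x + y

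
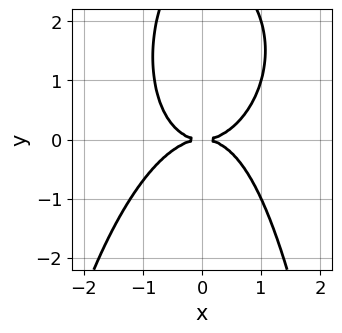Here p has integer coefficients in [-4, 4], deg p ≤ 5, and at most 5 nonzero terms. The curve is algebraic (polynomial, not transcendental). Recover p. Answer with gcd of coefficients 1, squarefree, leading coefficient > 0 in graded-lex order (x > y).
First, deg p = 4. No degree-3 curve has this shape.
Then, from the visible intercepts: it crosses the y-axis at the gridline y = 0; it meets the x-axis at x = 0 (among the integer gridlines).
Finally, these observations pin down the coefficients.

2*x^4 - x^3*y + x^2*y^2 + y^3 - 3*y^2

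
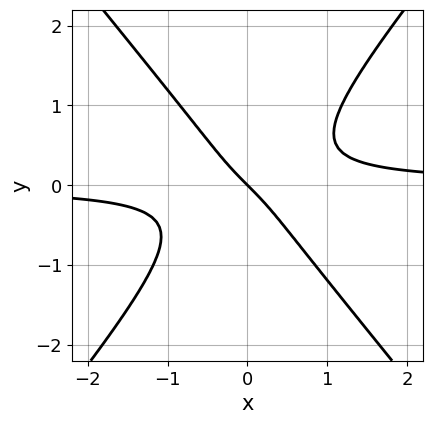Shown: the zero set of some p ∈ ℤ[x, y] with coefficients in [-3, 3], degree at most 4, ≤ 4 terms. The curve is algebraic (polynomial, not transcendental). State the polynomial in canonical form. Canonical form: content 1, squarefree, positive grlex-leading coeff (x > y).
3*x^2*y - 2*y^3 - x - y

deg p = 3. A generic line meets the curve in up to 3 points.
Observable constraints: it crosses the x-axis at the gridline x = 0; it meets the y-axis at y = 0 (among the integer gridlines).
The integer polynomial consistent with all of this is the stated p.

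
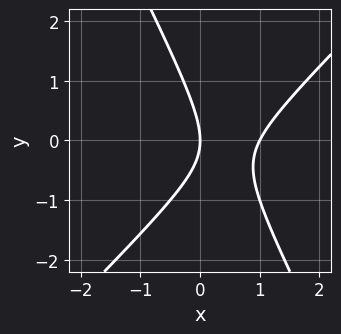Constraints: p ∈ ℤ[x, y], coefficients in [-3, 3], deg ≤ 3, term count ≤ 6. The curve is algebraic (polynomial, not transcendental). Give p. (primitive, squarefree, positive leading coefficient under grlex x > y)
2*x^2 - x*y - y^2 - 2*x

(a) The degree is 2 — the shape is more complex than any degree-1 curve.
(b) Against the integer gridlines: the x-axis gridline crossings are at x ∈ {0, 1}; it crosses the y-axis at the gridline y = 0.
(c) Solving for integer coefficients yields p as stated.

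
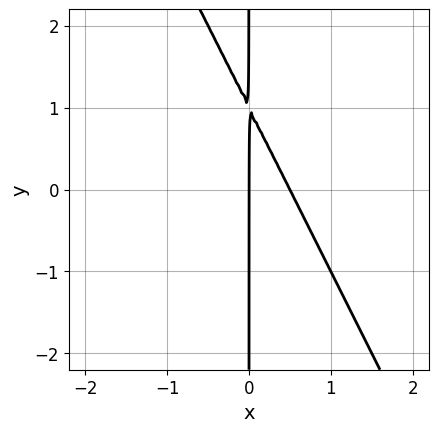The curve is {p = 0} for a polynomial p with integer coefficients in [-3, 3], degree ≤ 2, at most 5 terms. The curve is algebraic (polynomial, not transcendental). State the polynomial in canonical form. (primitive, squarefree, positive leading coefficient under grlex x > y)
First, degree: the shape is more complex than any degree-1 curve, so deg p = 2.
Then, checking where it meets the axes: one x-axis crossing is at x = 0; every point of the y-axis in the box is on the curve.
Finally, together with the visible shape, these determine p as stated.

2*x^2 + x*y - x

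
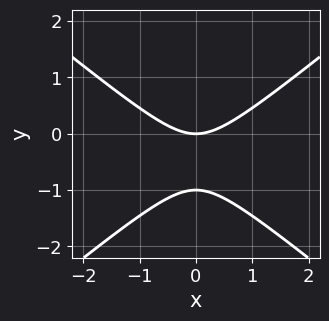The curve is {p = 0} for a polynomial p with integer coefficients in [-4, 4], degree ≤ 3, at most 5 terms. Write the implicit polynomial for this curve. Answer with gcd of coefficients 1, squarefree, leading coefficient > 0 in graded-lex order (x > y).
2*x^2 - 3*y^2 - 3*y

First, deg p = 2.
Then, symmetries: the x ↦ −x reflection is a symmetry, so x appears only in even powers.
Next, from the visible intercepts: one x-axis crossing is at x = 0; the y-axis gridline crossings are at y ∈ {-1, 0}.
Finally, these observations pin down the coefficients.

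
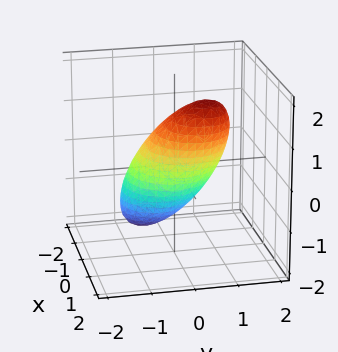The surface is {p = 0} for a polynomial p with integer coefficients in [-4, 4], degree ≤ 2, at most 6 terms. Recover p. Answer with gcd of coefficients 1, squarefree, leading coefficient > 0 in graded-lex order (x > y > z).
3*x^2 - 3*x*z + 3*y^2 - 2*y*z + 2*z^2 - 3

First, degree: the shape is more complex than any degree-1 surface, so deg p = 2.
Next, checking where it meets the axes: the x-axis gridline crossings are at x ∈ {-1, 1}; among the integer gridlines, it crosses the y-axis at y ∈ {-1, 1}.
Finally, the integer polynomial consistent with all of this is the stated p.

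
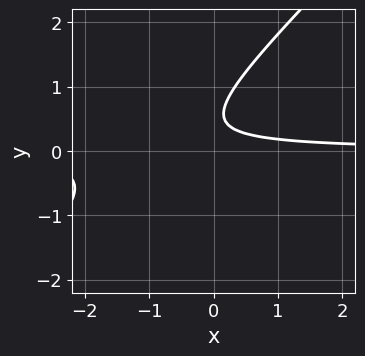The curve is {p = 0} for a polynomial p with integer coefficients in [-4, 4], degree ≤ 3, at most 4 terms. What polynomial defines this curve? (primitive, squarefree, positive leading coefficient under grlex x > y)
3*x*y - 3*y^2 + 3*y - 1

First, deg p = 2. A generic line meets the curve in up to 2 points.
Then, from the visible intercepts: it misses every integer gridline on the y-axis; it misses every integer gridline on the x-axis.
Finally, the integer polynomial consistent with all of this is the stated p.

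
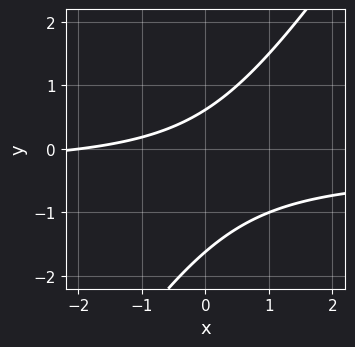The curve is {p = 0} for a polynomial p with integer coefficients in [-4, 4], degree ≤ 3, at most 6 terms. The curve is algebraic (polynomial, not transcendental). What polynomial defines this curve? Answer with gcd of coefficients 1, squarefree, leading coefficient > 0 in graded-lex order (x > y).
1. Degree: the shape is more complex than any degree-1 curve, so deg p = 2.
2. Against the integer gridlines: one x-axis crossing is at x = -2.
3. Together with the visible shape, these determine p as stated.

3*x*y - 2*y^2 + x - 2*y + 2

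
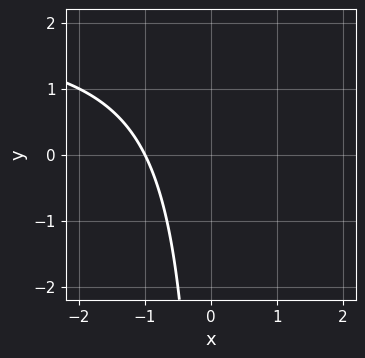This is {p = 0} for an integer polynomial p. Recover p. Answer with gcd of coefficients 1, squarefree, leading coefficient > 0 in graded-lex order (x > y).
x*y - 2*x - 2

The degree is 2 — no degree-1 curve has this shape.
Reading off the gridlines: it crosses the x-axis at the gridline x = -1; no y-intercept at any integer in the box.
Assembling these constraints gives the stated polynomial.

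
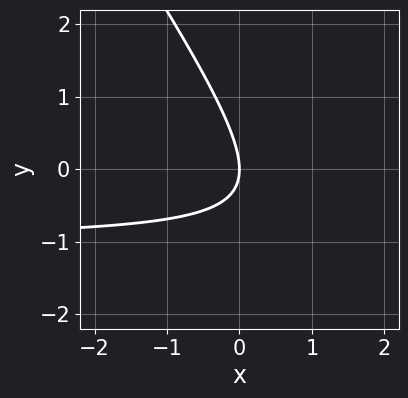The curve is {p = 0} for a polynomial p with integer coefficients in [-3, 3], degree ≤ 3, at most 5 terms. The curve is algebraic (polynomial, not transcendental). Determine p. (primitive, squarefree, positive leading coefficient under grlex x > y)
3*x*y + 2*y^2 + 3*x

First, the degree is 2 — a generic line meets the curve in up to 2 points.
Next, reading off the gridlines: it meets the y-axis at y = 0 (among the integer gridlines); it crosses the x-axis at the gridline x = 0.
Finally, the integer polynomial consistent with all of this is the stated p.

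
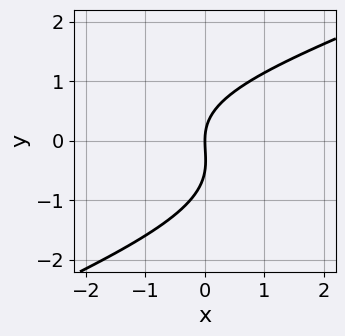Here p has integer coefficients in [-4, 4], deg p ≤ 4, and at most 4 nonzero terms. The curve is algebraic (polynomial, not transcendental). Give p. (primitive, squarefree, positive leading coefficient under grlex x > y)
x*y^2 - 2*y^3 - y^2 + 3*x

(a) Degree: a generic line meets the curve in up to 3 points, so deg p = 3.
(b) From the axis intercepts and sections: it meets the x-axis at x = 0 (among the integer gridlines); it crosses the y-axis at the gridline y = 0.
(c) Fitting integer coefficients to these (and the overall shape) gives p.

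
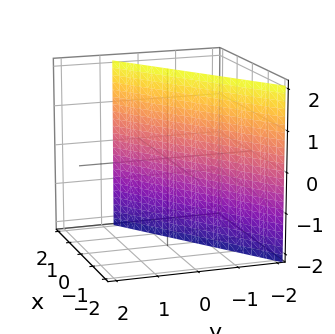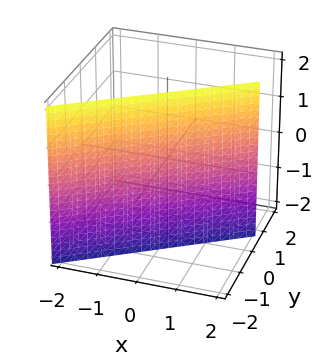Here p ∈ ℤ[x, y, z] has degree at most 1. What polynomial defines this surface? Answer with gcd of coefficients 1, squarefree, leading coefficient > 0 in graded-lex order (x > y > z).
2*x - 3*y - 2

(a) deg p = 1.
(b) From the axis intercepts and sections: one x-axis crossing is at x = 1; the surface avoids every integer z-axis point in the box.
(c) The integer polynomial consistent with all of this is the stated p.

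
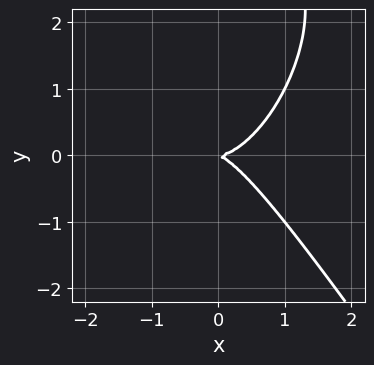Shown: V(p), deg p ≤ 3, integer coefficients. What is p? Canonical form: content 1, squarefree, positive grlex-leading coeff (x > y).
The degree is 3 — the shape is more complex than any degree-2 curve.
Checking where it meets the axes: it crosses the x-axis at the gridline x = 0; one y-axis crossing is at y = 0.
The integer polynomial consistent with all of this is the stated p.

3*x^3 + y^3 - x*y - 3*y^2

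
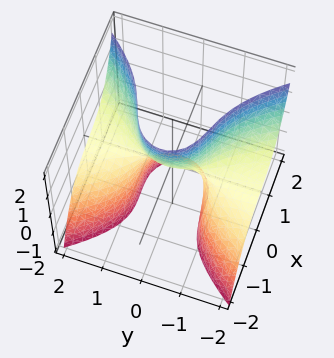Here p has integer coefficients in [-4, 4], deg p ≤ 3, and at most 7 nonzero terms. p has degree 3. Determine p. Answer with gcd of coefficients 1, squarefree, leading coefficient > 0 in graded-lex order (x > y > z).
The degree is 3 — a generic line meets the surface in up to 3 points.
Observable constraints: the visible y-axis segment lies entirely on the surface; it meets the x-axis at x = 0 (among the integer gridlines); one z-axis crossing is at z = 0.
These observations pin down the coefficients.

3*x^3 - 3*y^2*z + x*z + 2*x + 2*z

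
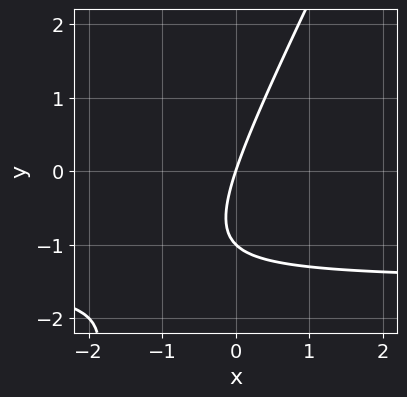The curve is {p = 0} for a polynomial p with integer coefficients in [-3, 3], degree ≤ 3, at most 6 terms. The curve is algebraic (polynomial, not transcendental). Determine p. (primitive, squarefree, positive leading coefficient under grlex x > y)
First, the degree is 2 — no degree-1 curve has this shape.
Then, against the integer gridlines: the y-axis gridline crossings are at y ∈ {-1, 0}; it meets the x-axis at x = 0 (among the integer gridlines).
Finally, the integer polynomial consistent with all of this is the stated p.

2*x*y - y^2 + 3*x - y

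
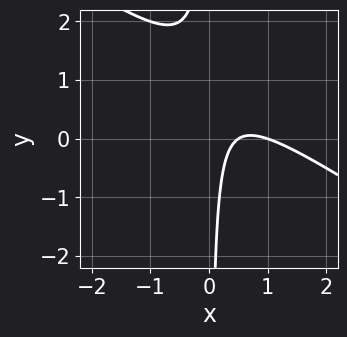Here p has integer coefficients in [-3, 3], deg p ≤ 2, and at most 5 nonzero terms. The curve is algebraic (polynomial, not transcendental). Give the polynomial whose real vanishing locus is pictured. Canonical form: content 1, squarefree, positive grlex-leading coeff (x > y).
2*x^2 + 3*x*y - 3*x + 1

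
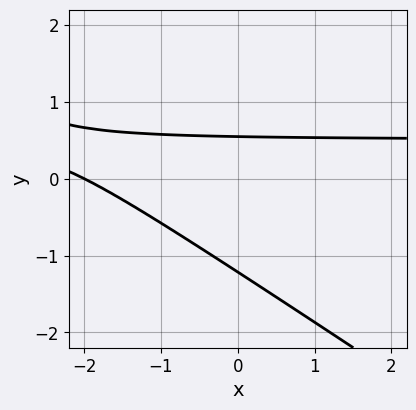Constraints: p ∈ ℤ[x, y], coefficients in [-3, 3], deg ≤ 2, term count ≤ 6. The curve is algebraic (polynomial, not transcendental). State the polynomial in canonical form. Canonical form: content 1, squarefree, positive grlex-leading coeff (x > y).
1. Degree: no degree-1 curve has this shape, so deg p = 2.
2. From the visible intercepts: it meets the x-axis at x = -2 (among the integer gridlines).
3. Assembling these constraints gives the stated polynomial.

2*x*y + 3*y^2 - x + 2*y - 2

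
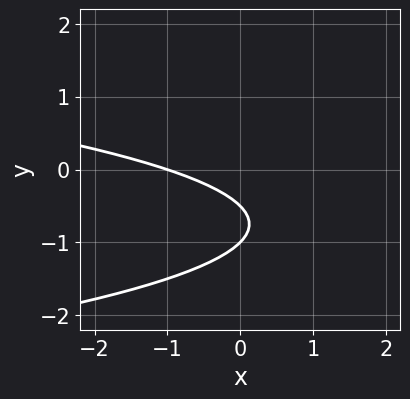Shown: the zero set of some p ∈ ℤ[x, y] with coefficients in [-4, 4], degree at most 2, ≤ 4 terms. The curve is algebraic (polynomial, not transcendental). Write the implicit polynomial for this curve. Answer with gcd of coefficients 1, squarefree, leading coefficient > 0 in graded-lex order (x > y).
2*y^2 + x + 3*y + 1

First, degree: a generic line meets the curve in up to 2 points, so deg p = 2.
Next, from the axis intercepts and sections: it crosses the y-axis at the gridline y = -1; it crosses the x-axis at the gridline x = -1.
Finally, matching integer coefficients to the picture gives p.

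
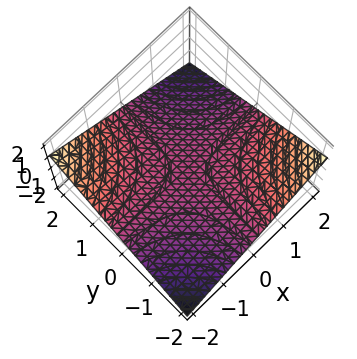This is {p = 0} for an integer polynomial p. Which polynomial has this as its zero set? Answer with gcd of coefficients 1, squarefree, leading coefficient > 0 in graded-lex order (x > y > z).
x*y + 3*z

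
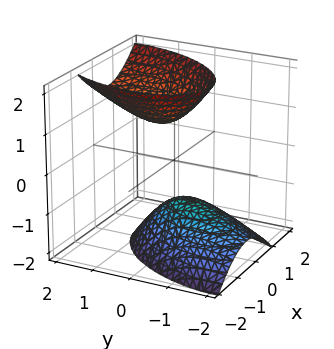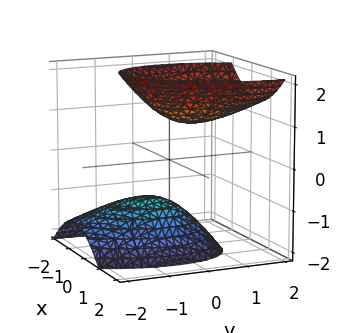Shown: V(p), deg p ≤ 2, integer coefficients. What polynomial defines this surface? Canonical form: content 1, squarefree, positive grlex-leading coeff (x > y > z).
First, I count 2 distinct pieces.
Next, degree: the shape is more complex than any degree-1 surface, so deg p = 2.
Then, from the visible intercepts: it misses every integer gridline on the x-axis; it misses every integer gridline on the y-axis.
Finally, putting this together gives p.

2*x^2 - x*y + y^2 - y*z - z^2 + 1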